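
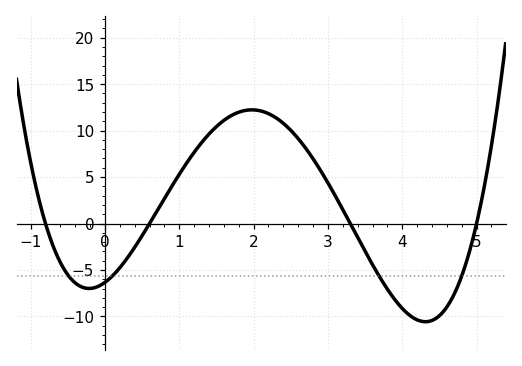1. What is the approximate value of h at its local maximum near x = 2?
12.2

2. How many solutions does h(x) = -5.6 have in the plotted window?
4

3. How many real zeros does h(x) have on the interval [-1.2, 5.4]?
4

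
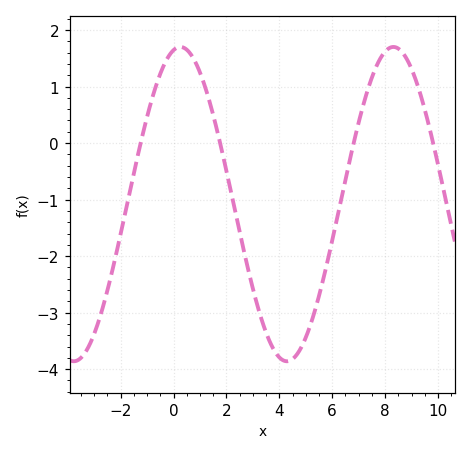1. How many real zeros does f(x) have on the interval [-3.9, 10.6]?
4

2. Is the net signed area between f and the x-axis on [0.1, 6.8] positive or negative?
negative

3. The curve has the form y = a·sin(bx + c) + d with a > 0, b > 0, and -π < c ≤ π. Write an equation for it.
y = 2.78sin(0.78x + 1.37) - 1.08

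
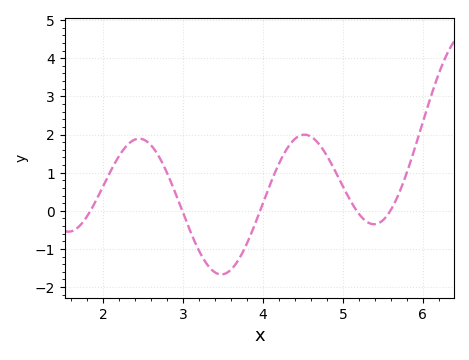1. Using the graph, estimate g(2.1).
1.08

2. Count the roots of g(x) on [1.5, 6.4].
5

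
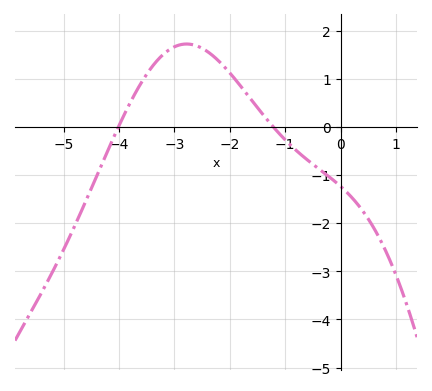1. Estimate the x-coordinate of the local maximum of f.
-2.8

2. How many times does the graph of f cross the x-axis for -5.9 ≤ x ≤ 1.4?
2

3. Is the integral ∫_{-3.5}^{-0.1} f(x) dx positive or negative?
positive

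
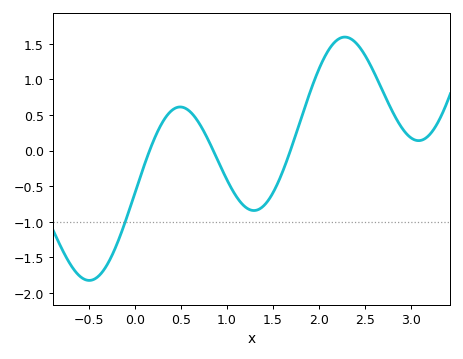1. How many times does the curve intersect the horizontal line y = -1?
1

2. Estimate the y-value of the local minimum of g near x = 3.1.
0.14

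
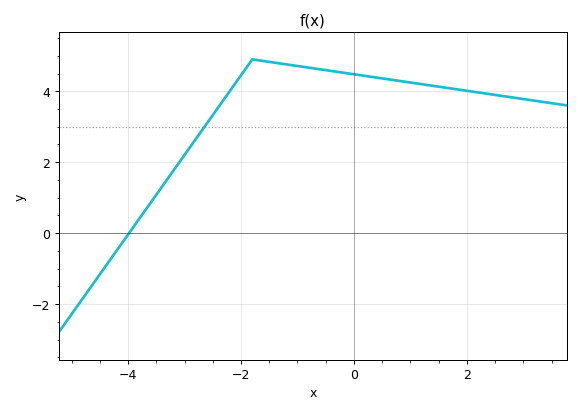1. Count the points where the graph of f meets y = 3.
1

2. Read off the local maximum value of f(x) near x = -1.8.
4.9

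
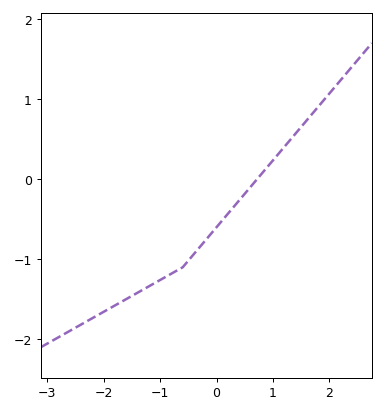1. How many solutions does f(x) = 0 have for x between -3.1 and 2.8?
1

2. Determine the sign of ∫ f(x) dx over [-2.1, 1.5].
negative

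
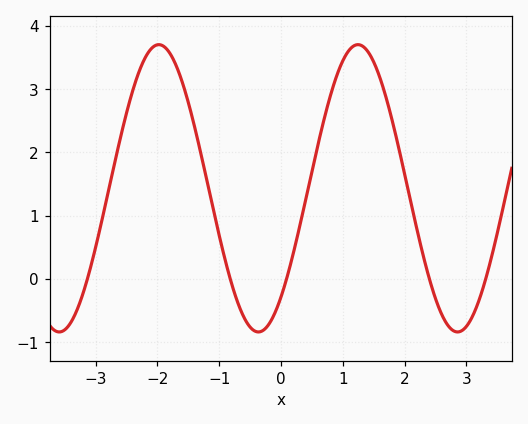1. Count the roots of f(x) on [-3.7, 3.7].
5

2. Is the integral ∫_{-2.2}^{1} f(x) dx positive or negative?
positive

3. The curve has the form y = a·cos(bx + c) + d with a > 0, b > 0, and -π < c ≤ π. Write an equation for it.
y = 2.27cos(1.95x - 2.43) + 1.43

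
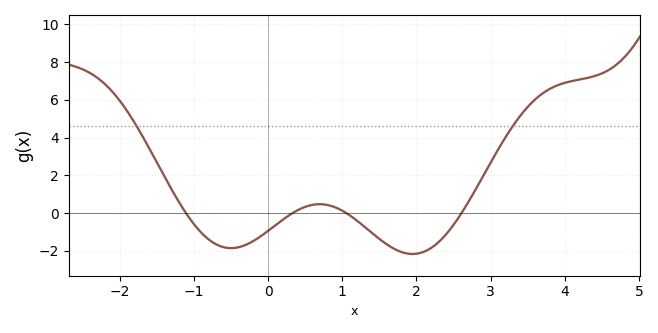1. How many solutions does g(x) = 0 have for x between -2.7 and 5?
4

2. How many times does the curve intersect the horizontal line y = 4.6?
2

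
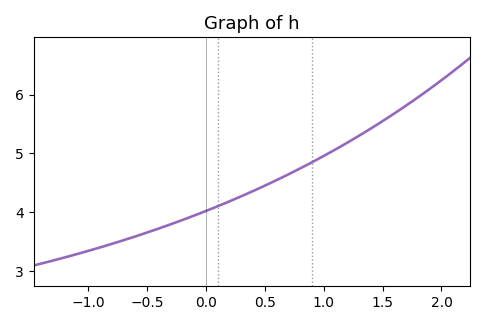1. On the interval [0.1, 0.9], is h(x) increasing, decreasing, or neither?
increasing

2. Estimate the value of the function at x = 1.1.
5.07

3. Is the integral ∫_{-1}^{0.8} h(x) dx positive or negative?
positive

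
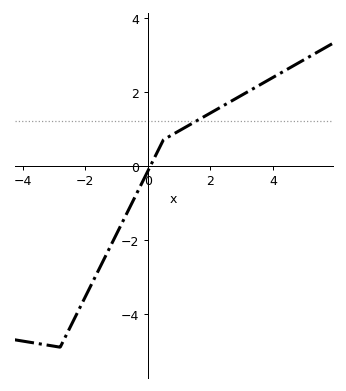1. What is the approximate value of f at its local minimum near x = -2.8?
-4.9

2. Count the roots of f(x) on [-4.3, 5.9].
1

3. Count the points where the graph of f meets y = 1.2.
1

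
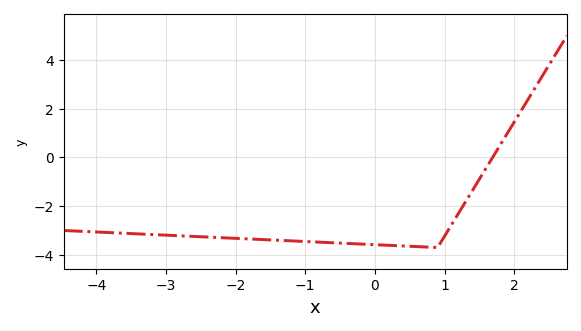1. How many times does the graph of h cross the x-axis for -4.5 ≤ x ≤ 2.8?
1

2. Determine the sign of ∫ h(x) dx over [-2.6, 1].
negative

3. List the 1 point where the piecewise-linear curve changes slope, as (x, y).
(0.9, -3.7)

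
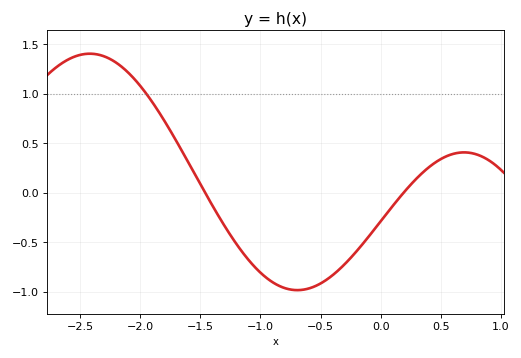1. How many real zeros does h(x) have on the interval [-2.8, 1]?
2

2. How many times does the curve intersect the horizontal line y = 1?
1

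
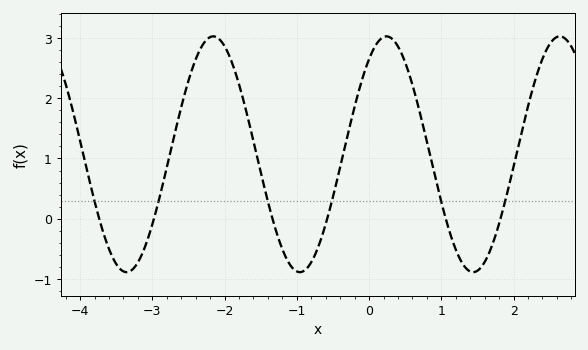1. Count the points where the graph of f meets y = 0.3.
6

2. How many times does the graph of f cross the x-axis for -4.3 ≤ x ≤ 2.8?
6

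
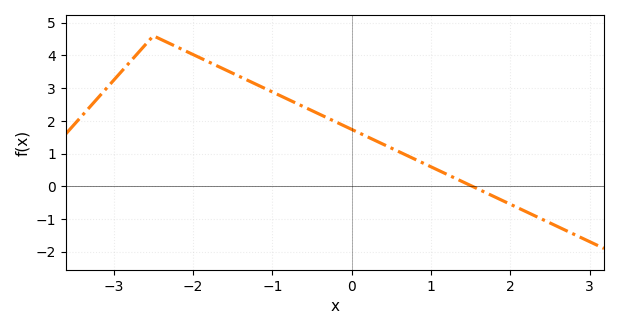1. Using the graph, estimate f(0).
1.7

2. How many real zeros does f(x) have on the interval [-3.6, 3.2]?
1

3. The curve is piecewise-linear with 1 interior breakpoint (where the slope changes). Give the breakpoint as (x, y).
(-2.5, 4.6)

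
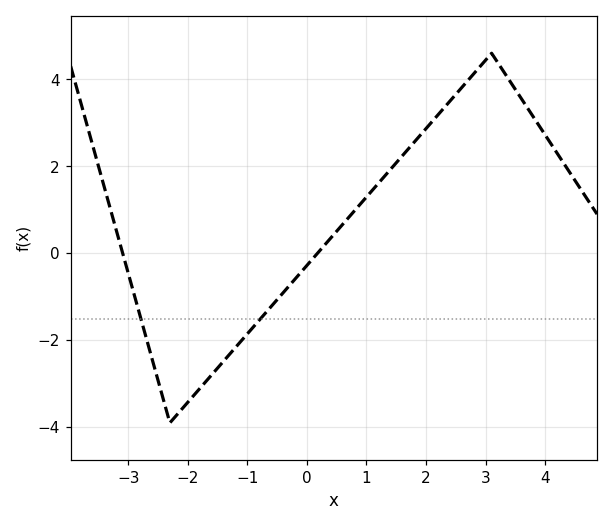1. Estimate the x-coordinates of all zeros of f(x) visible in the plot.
-3.09, 0.178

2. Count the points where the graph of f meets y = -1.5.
2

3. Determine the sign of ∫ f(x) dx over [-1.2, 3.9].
positive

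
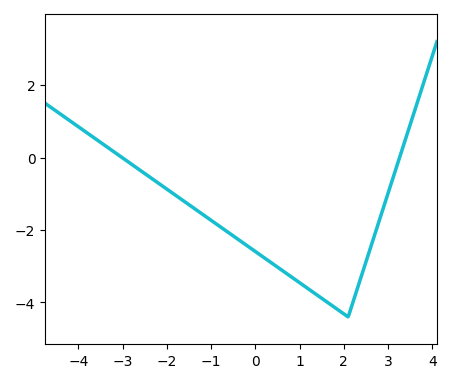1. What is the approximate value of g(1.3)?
-3.8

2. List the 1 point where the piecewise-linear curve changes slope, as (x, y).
(2.1, -4.4)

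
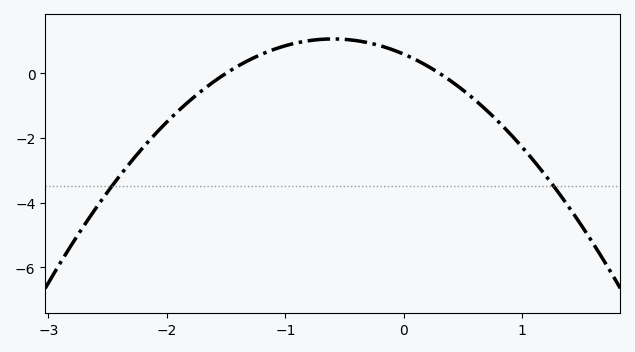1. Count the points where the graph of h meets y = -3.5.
2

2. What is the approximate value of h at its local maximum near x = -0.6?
1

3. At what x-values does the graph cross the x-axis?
-1.5, 0.3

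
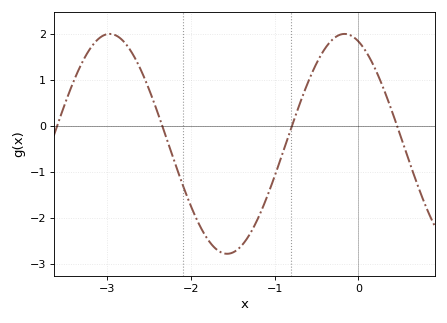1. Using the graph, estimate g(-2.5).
0.8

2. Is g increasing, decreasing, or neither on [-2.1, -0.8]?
neither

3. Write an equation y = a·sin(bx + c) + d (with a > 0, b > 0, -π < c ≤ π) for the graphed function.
y = 2.39sin(2.2x + 1.9) - 0.39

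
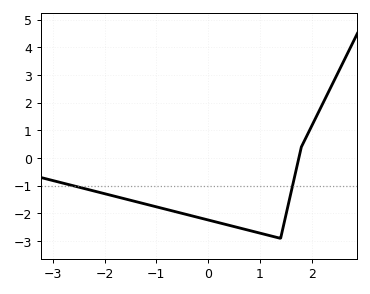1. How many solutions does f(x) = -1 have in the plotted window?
2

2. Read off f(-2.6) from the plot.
-1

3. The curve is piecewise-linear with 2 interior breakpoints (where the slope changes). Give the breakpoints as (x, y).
(1.4, -2.9); (1.8, 0.4)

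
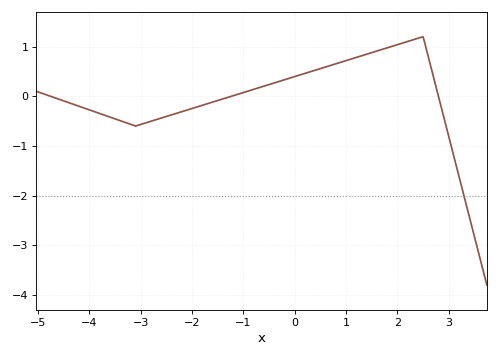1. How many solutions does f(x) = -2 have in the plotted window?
1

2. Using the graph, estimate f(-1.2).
0.011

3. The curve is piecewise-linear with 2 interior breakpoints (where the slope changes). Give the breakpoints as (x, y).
(-3.1, -0.6); (2.5, 1.2)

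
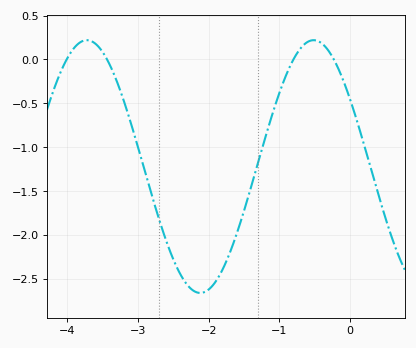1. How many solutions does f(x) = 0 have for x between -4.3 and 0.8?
4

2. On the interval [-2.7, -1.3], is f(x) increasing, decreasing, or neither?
neither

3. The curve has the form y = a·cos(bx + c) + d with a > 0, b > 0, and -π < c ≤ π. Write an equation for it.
y = 1.44cos(2x + 1) - 1.22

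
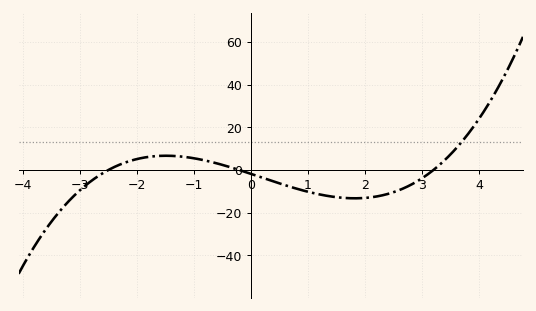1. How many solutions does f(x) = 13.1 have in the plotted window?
1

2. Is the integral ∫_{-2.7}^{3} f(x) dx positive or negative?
negative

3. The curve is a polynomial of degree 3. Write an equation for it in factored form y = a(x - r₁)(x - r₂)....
y = 1.1(x + 2.5)(x + 0.2)(x - 3.2)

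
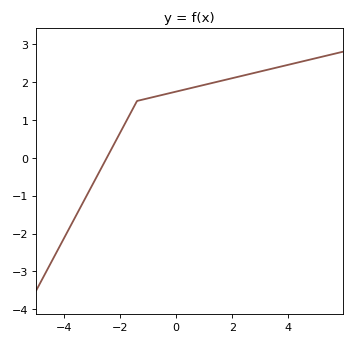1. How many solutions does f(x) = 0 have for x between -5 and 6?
1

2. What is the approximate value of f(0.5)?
1.8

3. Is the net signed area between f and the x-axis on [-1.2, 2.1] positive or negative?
positive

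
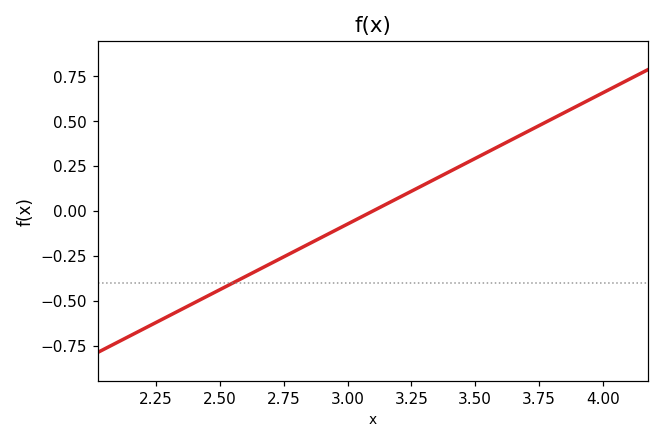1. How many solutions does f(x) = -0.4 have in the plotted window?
1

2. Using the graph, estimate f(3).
-0.073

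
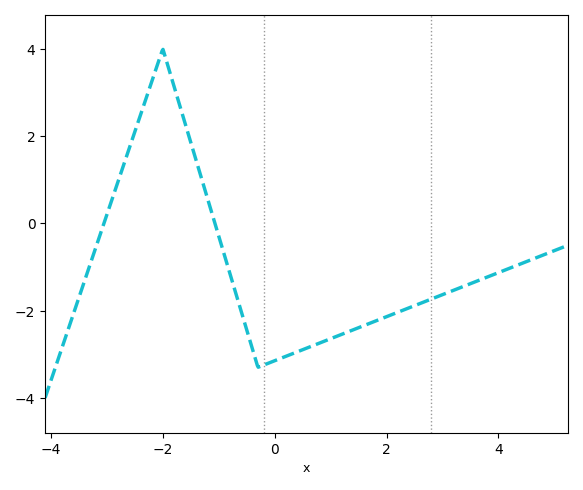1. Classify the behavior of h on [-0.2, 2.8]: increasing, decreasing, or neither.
increasing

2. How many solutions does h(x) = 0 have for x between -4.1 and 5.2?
2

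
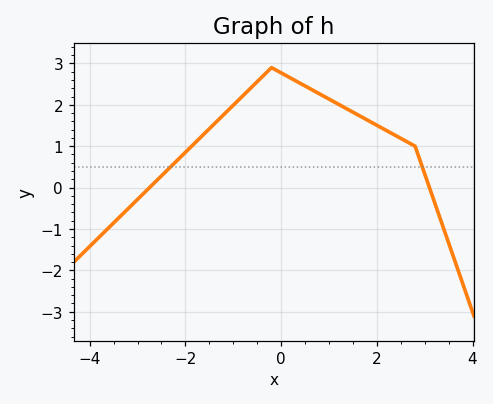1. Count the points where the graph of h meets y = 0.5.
2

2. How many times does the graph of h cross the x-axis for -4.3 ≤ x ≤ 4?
2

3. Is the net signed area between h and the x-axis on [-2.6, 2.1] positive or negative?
positive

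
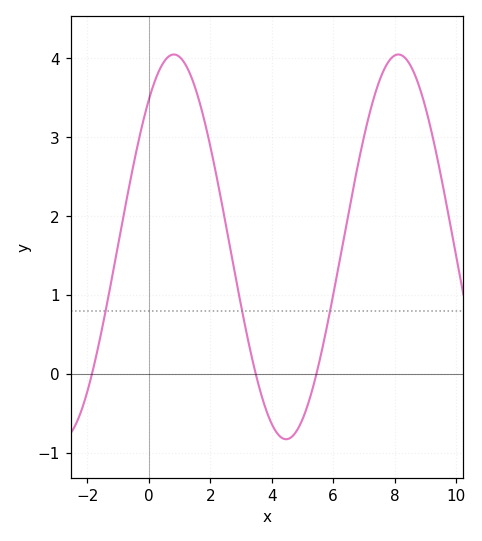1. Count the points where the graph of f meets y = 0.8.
3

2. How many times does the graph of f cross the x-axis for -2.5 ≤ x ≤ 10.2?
3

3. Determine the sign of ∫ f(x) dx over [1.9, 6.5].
positive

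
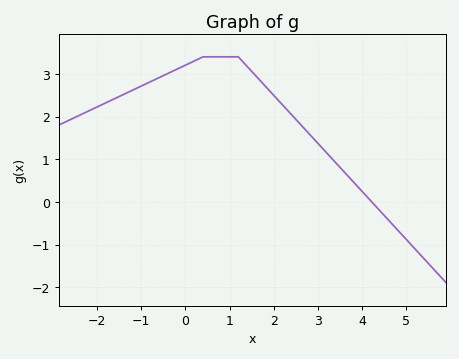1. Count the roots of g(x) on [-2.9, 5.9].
1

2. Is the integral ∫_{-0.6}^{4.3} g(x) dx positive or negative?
positive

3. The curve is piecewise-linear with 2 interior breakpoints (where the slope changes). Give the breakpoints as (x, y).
(0.4, 3.4); (1.2, 3.4)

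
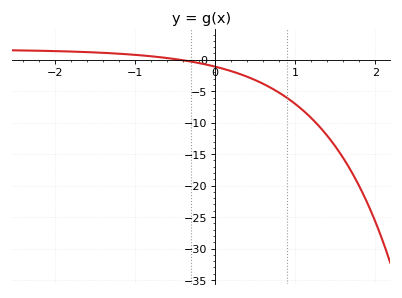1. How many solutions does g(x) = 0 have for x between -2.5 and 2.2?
1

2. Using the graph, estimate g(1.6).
-15.5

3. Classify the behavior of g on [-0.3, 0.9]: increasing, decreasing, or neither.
decreasing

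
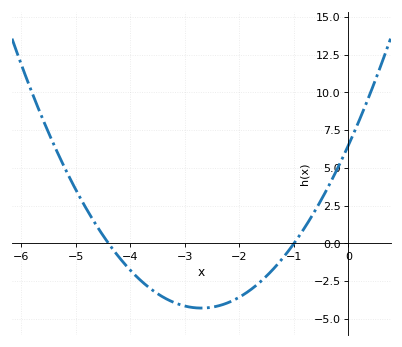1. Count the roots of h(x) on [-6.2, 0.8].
2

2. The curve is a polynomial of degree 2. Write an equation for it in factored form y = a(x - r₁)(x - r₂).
y = 1.48(x + 4.4)(x + 1)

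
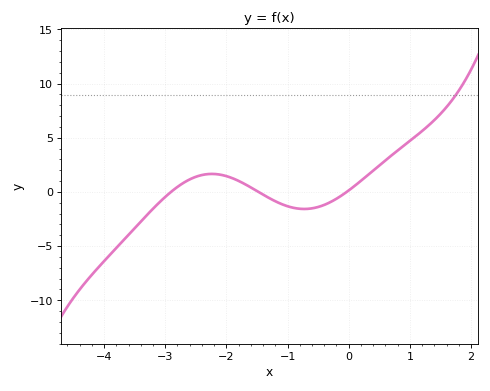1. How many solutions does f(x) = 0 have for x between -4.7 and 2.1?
3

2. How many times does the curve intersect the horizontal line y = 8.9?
1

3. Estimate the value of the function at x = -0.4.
-1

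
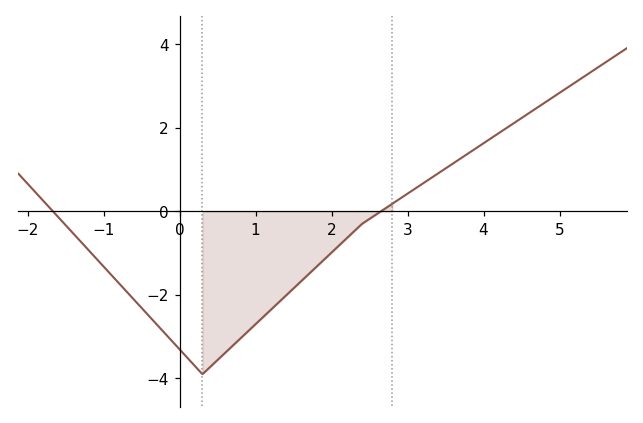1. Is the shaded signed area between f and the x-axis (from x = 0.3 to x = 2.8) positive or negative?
negative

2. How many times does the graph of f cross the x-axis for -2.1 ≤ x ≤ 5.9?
2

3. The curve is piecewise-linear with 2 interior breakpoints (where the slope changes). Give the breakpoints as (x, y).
(0.3, -3.9); (2.4, -0.3)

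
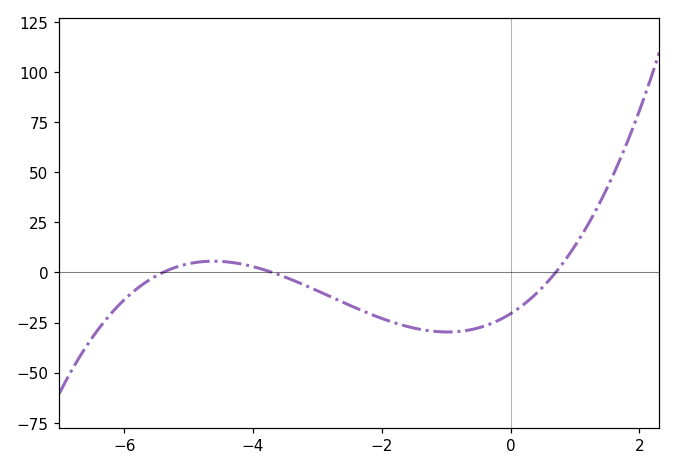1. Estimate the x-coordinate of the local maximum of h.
-4.62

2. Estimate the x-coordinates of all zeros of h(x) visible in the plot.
-5.4, -3.7, 0.7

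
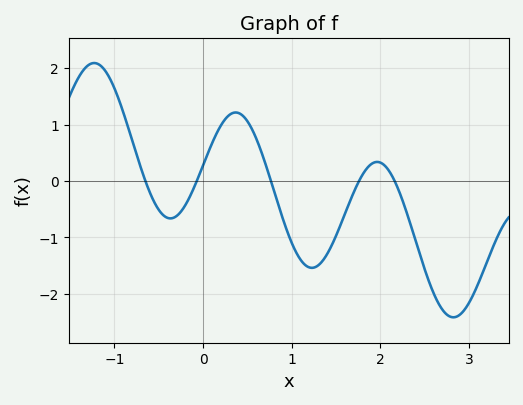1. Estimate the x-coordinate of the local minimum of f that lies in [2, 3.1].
2.82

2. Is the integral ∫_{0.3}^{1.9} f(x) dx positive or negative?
negative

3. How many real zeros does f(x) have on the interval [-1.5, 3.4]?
5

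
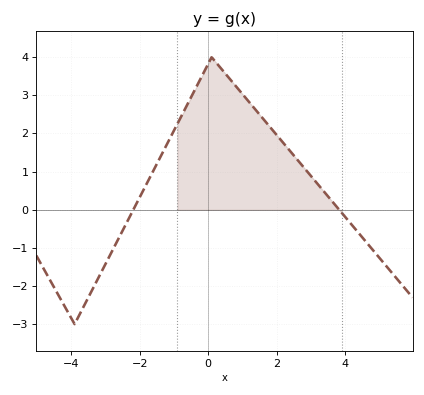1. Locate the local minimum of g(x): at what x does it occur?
-3.8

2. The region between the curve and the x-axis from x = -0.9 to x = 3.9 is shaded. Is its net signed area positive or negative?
positive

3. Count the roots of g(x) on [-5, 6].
2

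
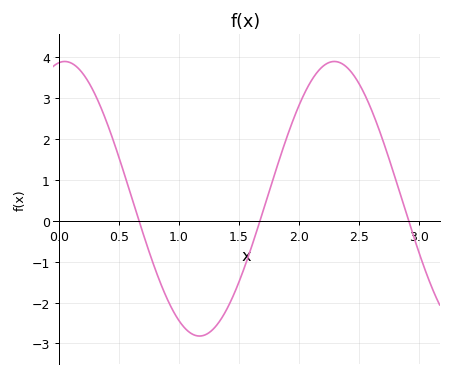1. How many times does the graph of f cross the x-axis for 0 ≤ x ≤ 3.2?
3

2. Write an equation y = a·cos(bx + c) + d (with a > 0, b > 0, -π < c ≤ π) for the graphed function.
y = 3.36cos(2.8x - 0.142) + 0.54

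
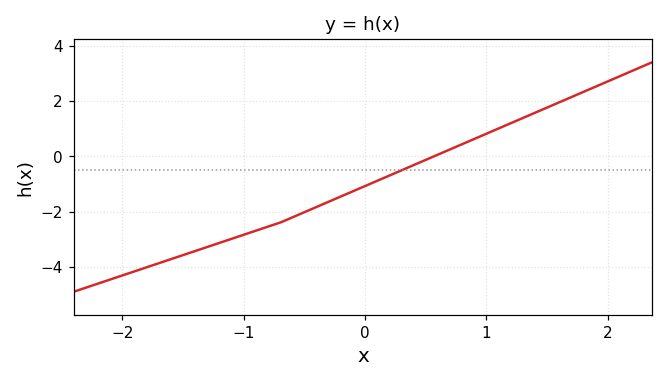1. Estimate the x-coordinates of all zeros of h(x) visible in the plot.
0.6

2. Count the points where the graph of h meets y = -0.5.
1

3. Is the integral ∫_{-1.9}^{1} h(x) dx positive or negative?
negative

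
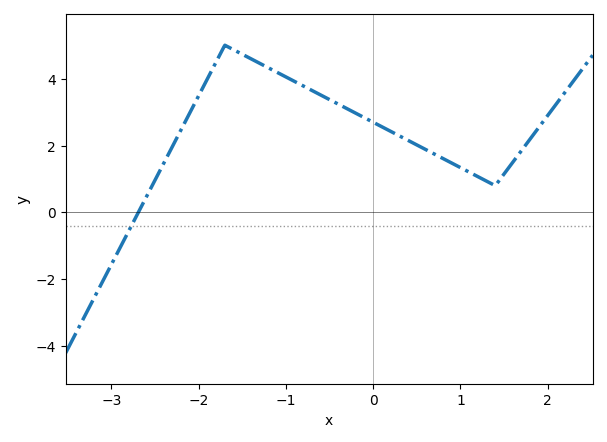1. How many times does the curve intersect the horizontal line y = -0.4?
1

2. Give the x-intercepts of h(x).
-2.69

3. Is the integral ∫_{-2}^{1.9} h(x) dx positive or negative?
positive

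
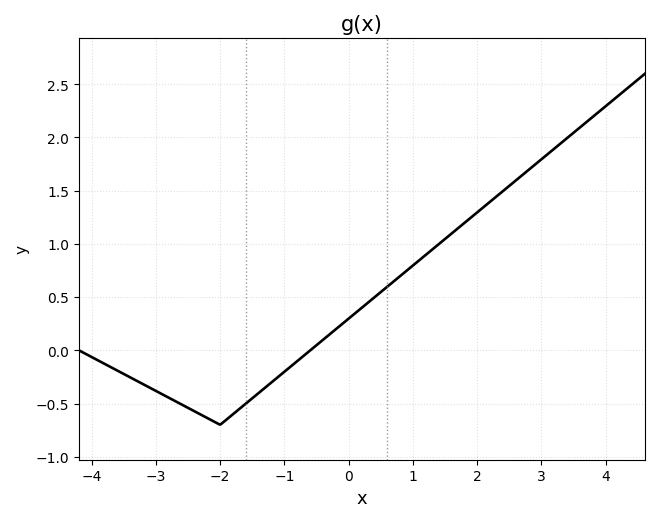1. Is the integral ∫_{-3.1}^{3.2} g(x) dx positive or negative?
positive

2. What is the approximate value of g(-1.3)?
-0.351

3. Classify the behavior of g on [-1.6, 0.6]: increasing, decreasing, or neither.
increasing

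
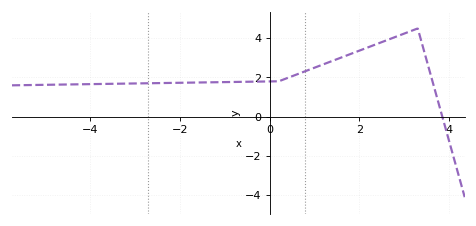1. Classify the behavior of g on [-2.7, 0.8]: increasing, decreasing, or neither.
increasing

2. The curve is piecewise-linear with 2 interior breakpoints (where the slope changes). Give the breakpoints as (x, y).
(0.2, 1.8); (3.3, 4.5)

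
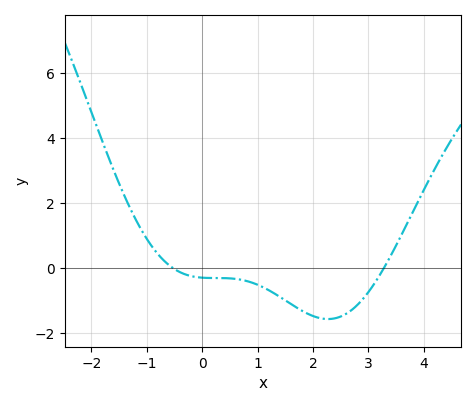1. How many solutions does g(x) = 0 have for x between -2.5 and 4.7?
2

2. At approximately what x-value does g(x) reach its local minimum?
2.27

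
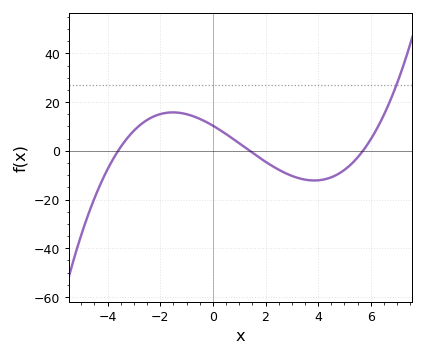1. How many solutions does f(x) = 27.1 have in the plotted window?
1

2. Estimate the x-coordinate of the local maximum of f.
-1.52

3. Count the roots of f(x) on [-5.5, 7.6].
3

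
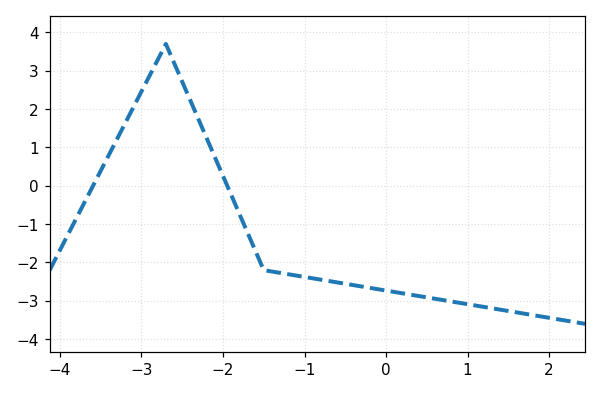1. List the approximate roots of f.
-3.6, -1.9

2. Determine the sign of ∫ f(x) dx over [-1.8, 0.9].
negative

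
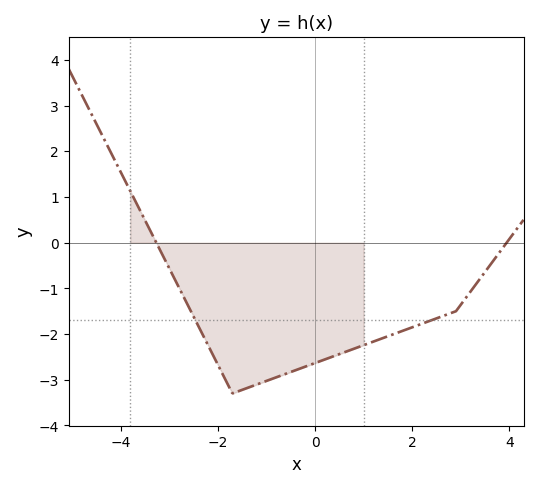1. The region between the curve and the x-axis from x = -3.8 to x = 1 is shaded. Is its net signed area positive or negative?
negative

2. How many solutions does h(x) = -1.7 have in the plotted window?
2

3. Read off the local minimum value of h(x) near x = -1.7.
-3.3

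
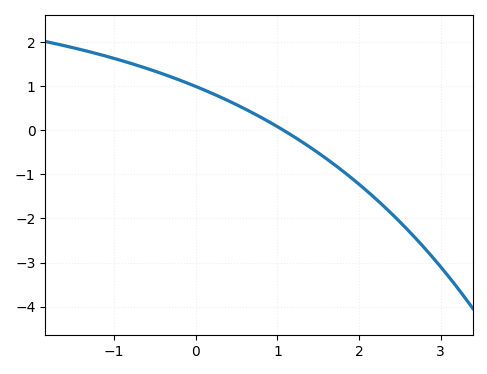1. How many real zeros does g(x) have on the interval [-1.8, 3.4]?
1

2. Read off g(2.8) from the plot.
-2.7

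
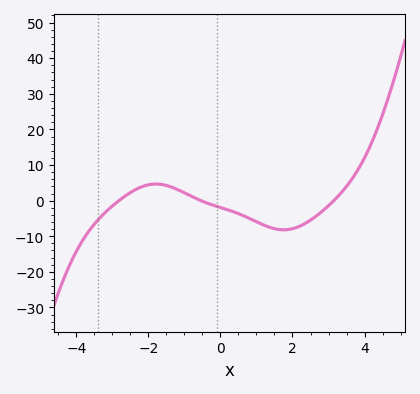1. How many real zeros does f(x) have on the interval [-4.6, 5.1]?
3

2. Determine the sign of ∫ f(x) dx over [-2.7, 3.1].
negative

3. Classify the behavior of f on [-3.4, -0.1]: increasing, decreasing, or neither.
neither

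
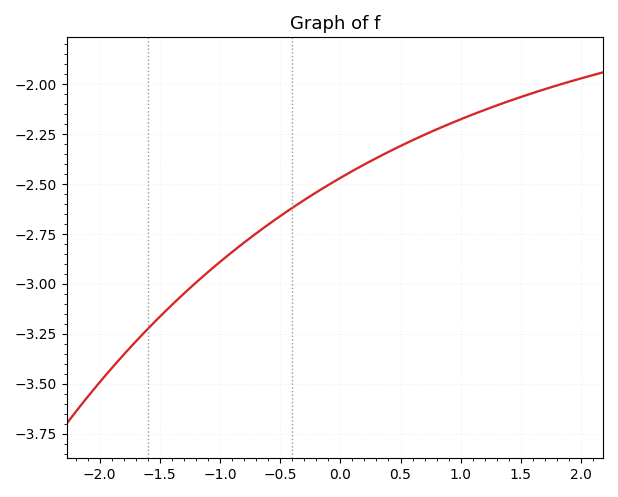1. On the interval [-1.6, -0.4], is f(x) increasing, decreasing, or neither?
increasing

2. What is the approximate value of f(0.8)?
-2.25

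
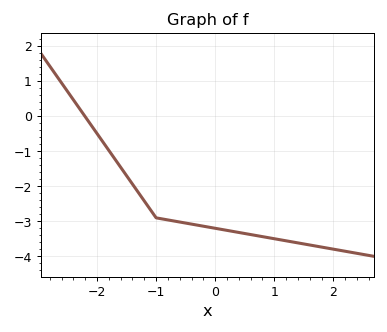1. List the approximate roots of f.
-2.2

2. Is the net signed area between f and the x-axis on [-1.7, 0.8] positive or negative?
negative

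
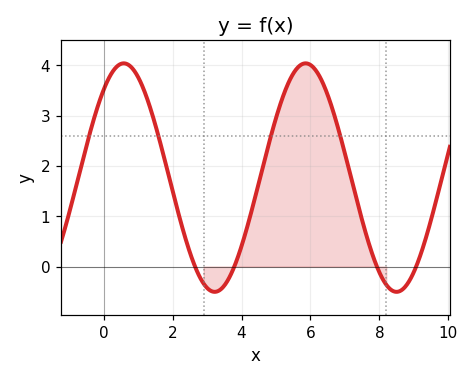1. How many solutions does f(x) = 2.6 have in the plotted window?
4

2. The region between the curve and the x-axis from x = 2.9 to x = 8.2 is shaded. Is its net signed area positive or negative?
positive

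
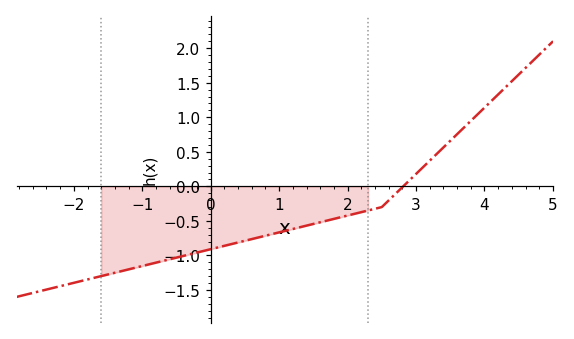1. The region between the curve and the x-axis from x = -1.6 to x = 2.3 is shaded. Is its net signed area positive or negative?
negative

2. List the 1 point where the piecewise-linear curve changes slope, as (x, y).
(2.5, -0.3)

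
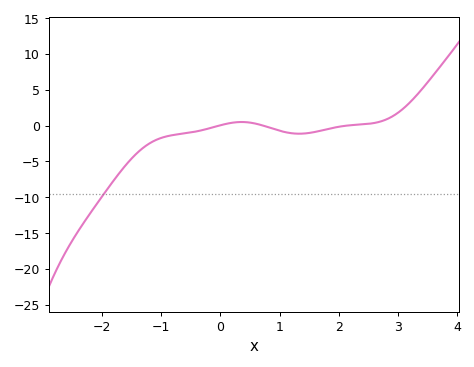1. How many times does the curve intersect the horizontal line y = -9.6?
1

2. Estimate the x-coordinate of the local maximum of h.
0.4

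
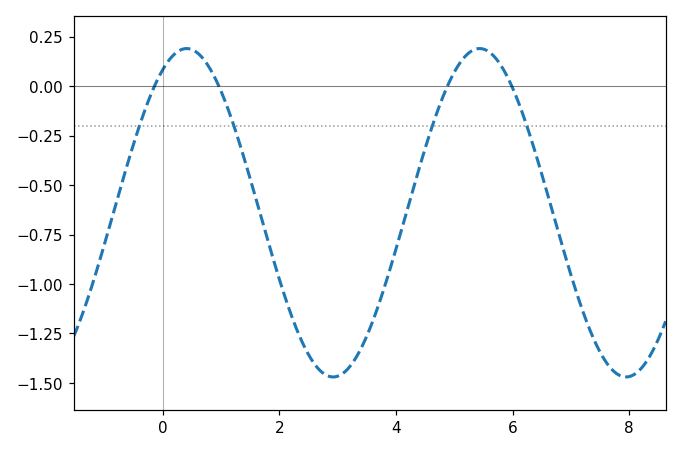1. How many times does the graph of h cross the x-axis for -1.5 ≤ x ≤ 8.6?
4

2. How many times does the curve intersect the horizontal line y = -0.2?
4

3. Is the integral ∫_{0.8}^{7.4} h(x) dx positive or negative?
negative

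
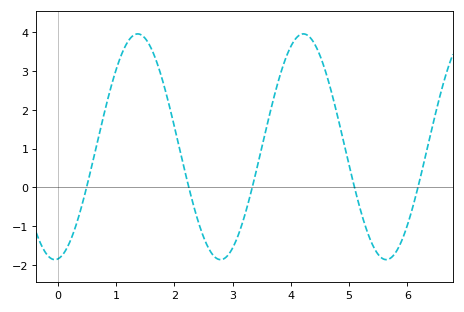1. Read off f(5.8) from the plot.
-1.7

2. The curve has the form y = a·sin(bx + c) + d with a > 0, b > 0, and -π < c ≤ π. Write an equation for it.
y = 2.91sin(2.2x - 1.5) + 1.05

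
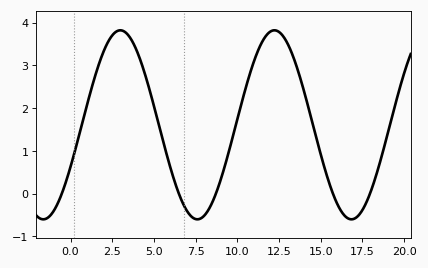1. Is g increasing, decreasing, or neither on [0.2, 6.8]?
neither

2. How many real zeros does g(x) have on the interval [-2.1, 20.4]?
5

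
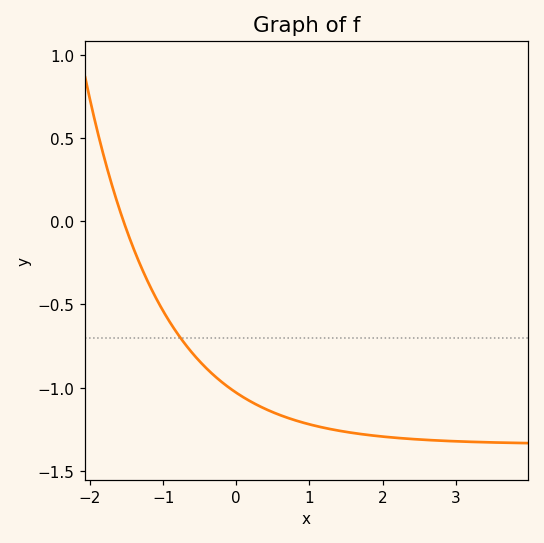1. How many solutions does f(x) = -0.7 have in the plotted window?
1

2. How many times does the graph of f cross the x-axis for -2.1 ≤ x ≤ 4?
1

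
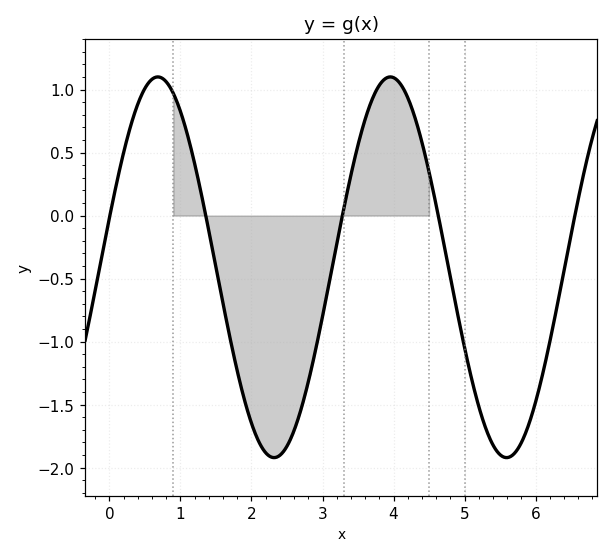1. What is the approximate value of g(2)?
-1.65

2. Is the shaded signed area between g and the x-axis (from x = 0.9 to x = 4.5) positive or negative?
negative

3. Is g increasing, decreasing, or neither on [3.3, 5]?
neither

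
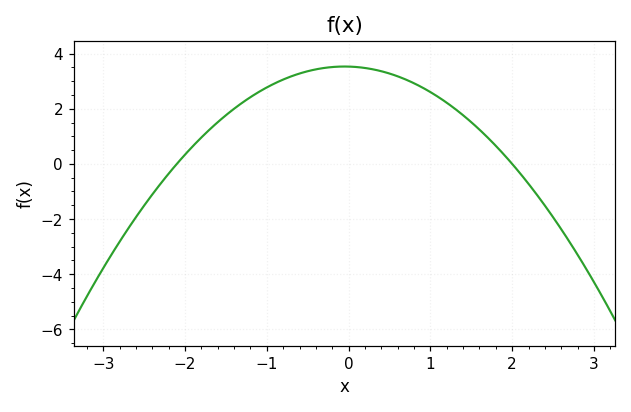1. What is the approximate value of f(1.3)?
2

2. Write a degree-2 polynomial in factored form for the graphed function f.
y = -0.84(x + 2.1)(x - 2)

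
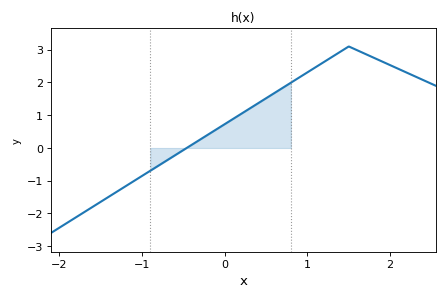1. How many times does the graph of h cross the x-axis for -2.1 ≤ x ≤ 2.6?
1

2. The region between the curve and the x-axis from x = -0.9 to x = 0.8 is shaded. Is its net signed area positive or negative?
positive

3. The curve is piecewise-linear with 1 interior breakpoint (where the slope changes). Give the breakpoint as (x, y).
(1.5, 3.1)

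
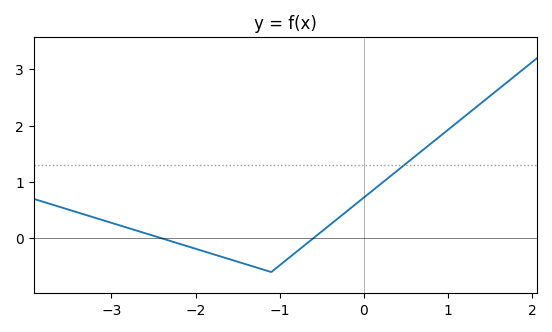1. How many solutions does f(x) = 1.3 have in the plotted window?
1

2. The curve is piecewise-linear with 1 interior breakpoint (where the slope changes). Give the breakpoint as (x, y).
(-1.1, -0.6)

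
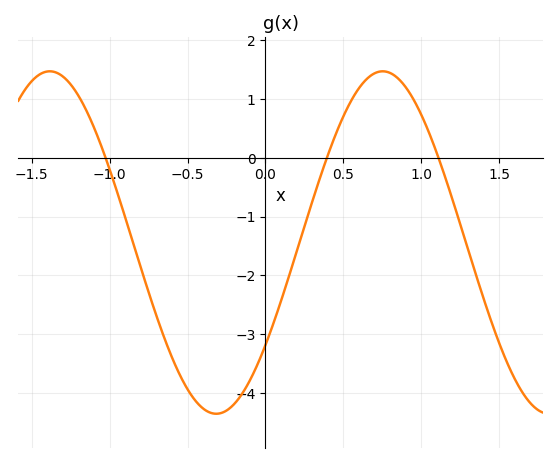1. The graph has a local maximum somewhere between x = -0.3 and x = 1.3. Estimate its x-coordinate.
0.752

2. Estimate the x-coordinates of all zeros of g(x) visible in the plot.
-1.03, 0.394, 1.11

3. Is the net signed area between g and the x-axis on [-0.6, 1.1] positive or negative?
negative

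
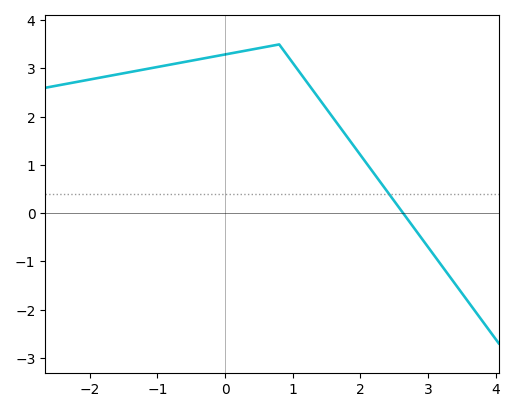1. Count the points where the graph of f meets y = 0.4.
1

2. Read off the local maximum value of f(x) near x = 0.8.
3.5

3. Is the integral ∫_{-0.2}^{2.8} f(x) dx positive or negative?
positive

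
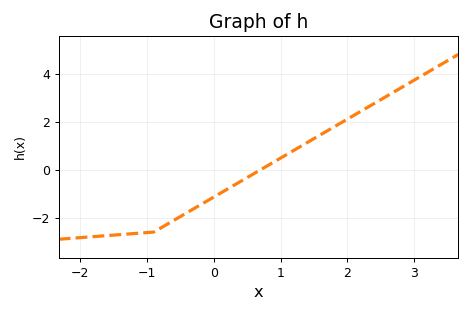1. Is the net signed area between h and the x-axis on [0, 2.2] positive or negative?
positive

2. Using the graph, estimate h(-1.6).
-2.8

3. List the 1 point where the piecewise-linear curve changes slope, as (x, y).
(-0.9, -2.6)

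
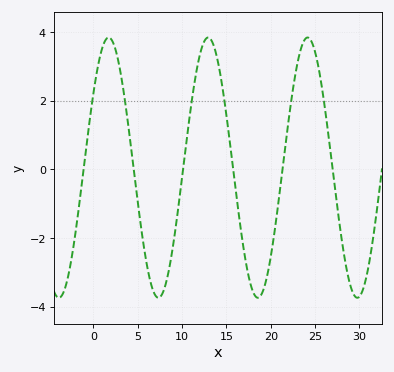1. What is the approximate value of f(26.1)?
1.8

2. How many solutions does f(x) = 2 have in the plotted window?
6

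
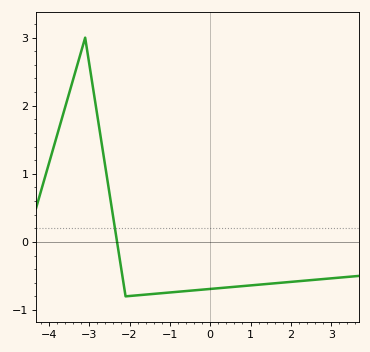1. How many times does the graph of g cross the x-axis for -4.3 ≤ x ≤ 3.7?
1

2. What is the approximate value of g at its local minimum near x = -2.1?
-0.8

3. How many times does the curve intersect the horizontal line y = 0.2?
1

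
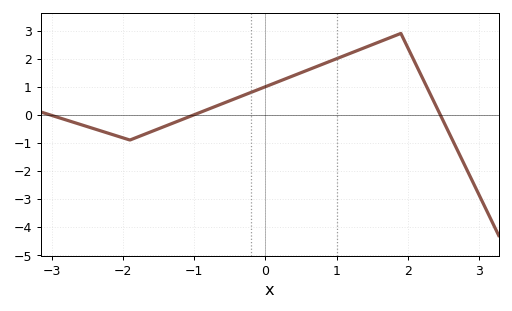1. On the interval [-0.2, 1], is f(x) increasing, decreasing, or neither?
increasing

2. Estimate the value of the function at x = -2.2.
-0.7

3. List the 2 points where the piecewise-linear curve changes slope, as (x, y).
(-1.9, -0.9); (1.9, 2.9)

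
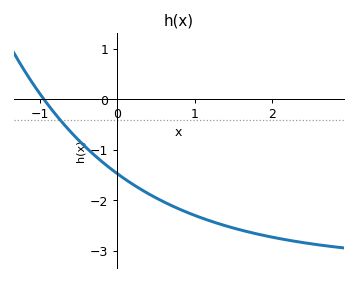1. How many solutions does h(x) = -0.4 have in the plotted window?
1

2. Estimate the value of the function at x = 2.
-2.73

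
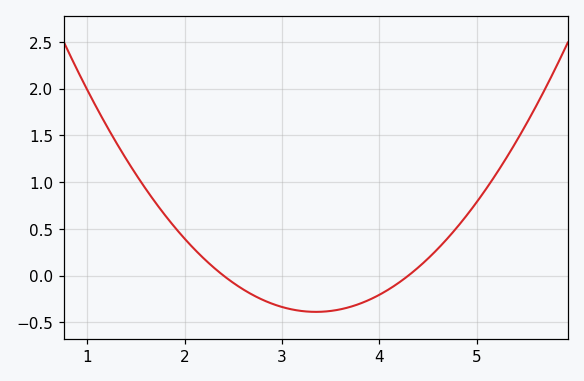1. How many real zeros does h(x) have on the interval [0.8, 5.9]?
2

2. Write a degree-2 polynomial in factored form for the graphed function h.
y = 0.43(x - 2.4)(x - 4.3)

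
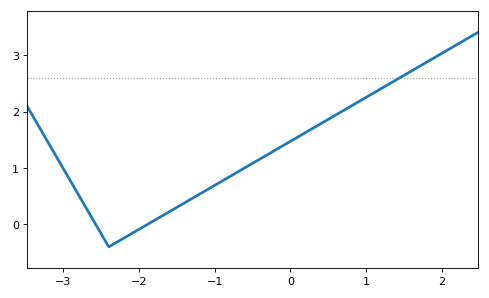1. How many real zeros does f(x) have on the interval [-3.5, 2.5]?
2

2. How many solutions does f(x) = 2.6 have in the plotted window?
1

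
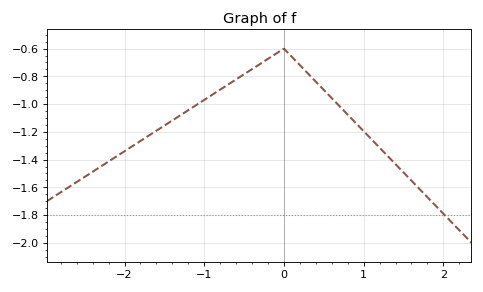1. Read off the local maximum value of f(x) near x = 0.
-0.6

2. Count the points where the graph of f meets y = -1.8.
1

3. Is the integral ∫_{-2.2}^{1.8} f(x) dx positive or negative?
negative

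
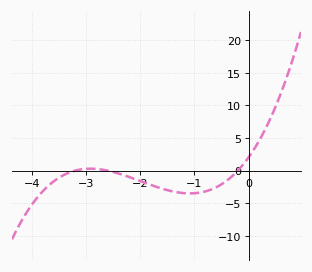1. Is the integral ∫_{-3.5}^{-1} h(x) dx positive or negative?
negative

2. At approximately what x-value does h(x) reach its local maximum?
-2.9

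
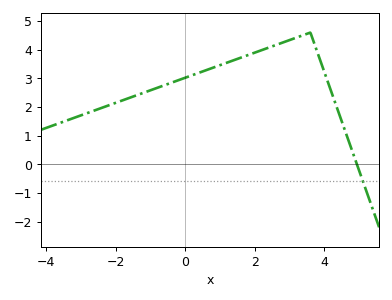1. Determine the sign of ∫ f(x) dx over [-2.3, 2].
positive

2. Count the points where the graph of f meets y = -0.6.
1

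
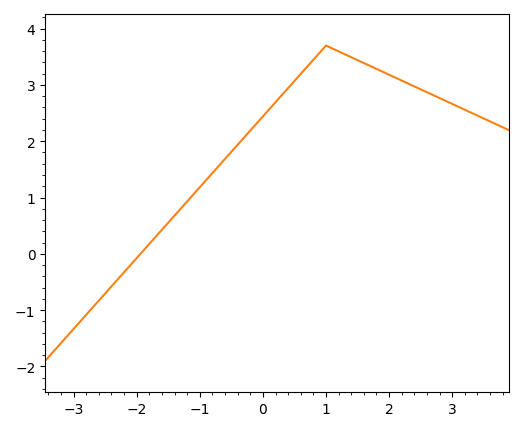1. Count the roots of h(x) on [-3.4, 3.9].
1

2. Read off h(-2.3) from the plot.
-0.5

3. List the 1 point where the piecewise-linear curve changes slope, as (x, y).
(1, 3.7)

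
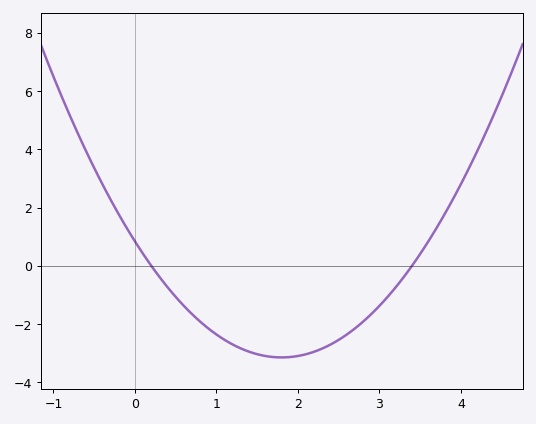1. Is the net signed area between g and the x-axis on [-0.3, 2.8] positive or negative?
negative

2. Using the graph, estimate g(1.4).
-2.95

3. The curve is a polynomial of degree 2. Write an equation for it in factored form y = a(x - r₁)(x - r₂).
y = 1.23(x - 0.2)(x - 3.4)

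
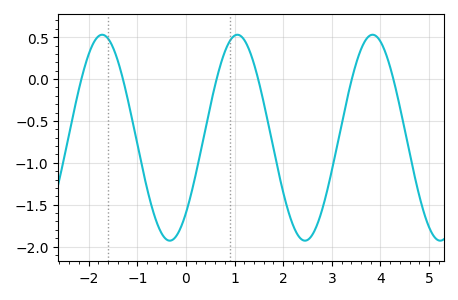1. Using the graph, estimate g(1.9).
-1.1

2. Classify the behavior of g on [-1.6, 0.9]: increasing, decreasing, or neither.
neither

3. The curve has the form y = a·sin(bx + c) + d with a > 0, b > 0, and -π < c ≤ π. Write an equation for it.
y = 1.23sin(2.3x - 0.82) - 0.7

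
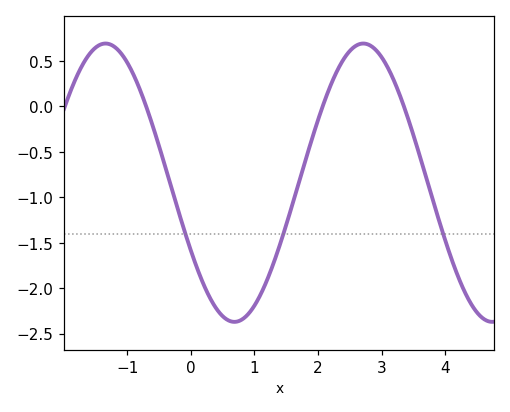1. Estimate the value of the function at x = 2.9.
0.625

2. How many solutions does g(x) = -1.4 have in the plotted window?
3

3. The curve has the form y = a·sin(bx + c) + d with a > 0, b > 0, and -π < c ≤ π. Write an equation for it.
y = 1.53sin(1.55x - 2.63) - 0.84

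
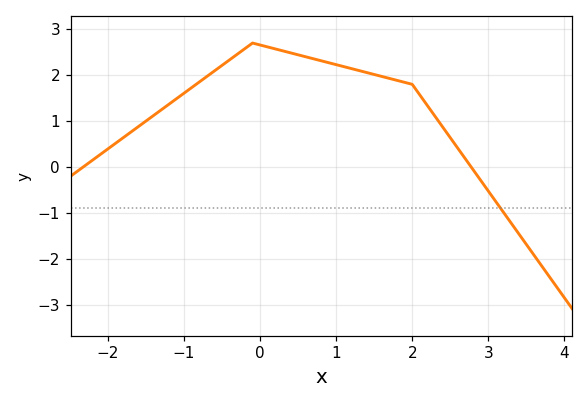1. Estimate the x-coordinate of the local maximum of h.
-0.098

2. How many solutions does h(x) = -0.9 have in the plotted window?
1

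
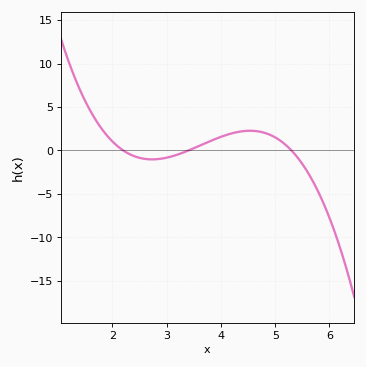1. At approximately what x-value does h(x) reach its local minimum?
2.7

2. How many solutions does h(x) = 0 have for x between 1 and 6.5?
3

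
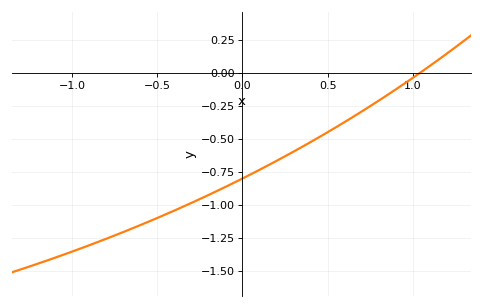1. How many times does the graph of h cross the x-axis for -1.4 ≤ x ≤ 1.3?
1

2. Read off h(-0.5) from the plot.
-1.1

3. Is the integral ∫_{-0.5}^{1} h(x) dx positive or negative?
negative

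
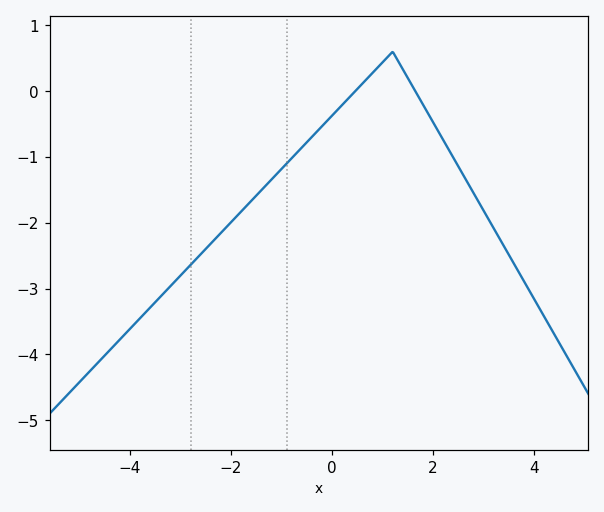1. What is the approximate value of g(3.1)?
-2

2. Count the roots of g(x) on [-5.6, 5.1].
2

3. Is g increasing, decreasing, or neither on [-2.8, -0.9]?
increasing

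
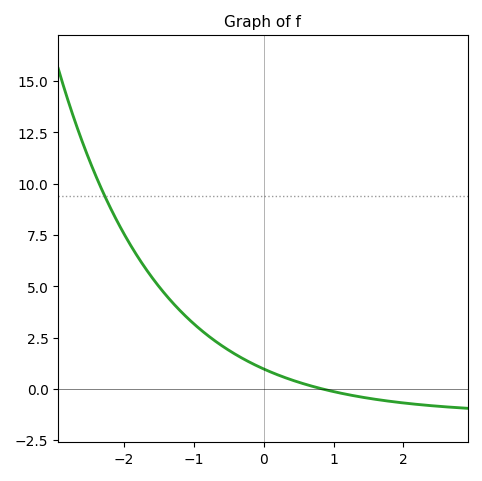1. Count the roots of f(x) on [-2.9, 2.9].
1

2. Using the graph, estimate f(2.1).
-0.8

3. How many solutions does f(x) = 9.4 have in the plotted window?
1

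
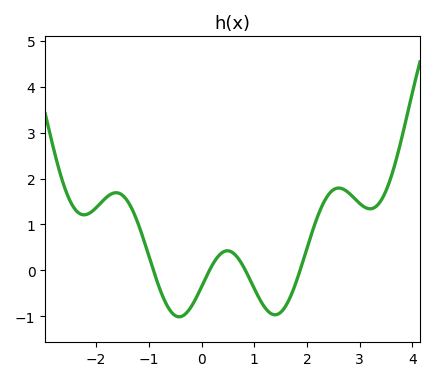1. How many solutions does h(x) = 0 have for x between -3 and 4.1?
4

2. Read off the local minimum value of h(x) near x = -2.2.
1.21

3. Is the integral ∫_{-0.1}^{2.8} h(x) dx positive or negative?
positive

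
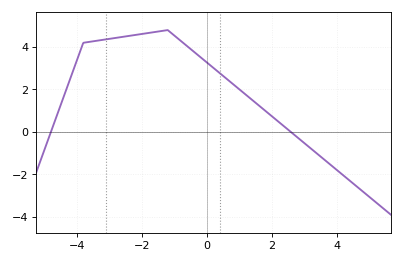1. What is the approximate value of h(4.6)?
-2.6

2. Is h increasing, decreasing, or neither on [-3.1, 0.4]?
neither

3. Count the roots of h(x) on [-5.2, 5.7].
2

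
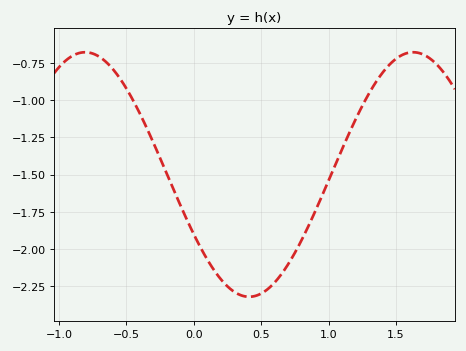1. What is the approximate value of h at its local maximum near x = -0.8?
-0.68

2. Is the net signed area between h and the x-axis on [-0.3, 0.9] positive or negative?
negative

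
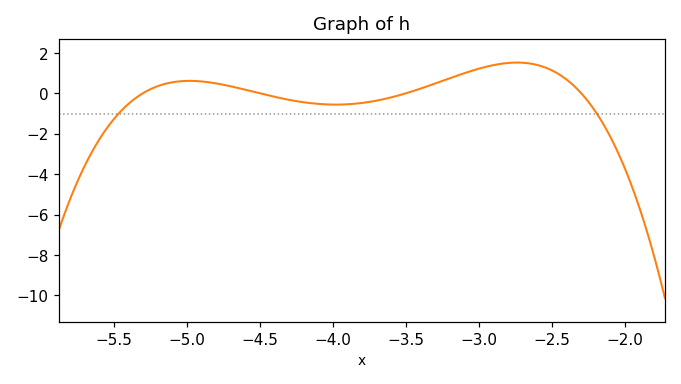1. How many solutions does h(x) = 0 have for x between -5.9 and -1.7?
4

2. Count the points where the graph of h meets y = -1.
2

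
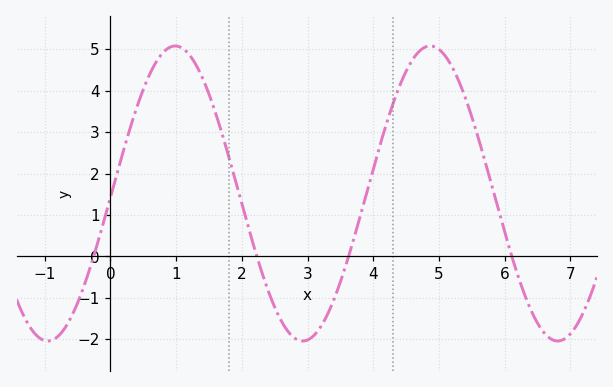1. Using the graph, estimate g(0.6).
4.4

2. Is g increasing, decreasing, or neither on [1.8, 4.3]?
neither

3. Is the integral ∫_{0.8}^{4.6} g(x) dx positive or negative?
positive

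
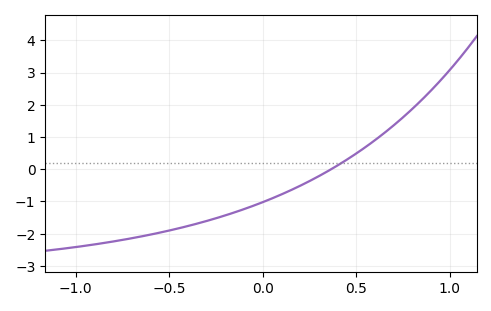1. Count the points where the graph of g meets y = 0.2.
1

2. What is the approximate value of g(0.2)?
-0.5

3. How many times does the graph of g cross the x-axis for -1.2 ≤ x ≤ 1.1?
1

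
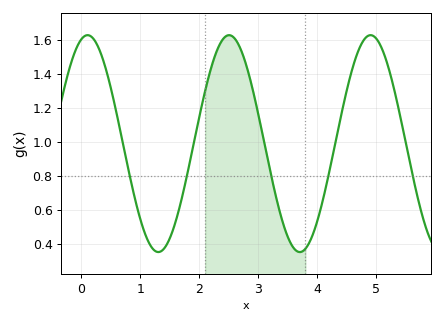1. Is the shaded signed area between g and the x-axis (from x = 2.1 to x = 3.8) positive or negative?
positive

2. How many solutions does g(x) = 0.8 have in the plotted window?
5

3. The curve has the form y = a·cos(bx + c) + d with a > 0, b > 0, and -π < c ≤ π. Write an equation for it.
y = 0.64cos(2.62x - 0.282) + 0.99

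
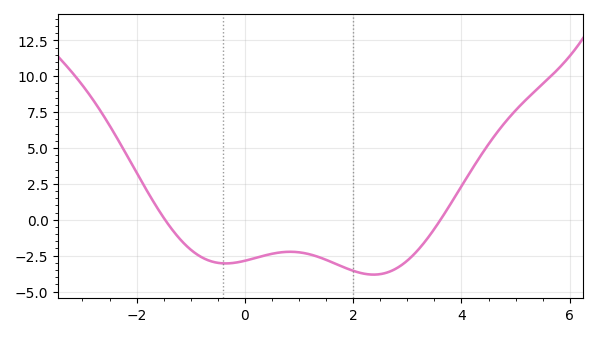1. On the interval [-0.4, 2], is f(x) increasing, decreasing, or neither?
neither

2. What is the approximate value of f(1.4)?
-2.65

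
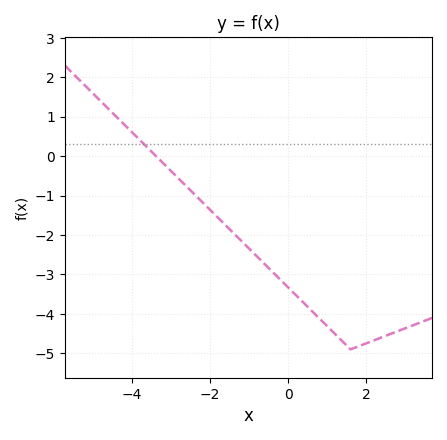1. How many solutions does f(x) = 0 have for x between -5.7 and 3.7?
1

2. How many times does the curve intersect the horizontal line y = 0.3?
1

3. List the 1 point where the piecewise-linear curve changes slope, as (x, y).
(1.6, -4.9)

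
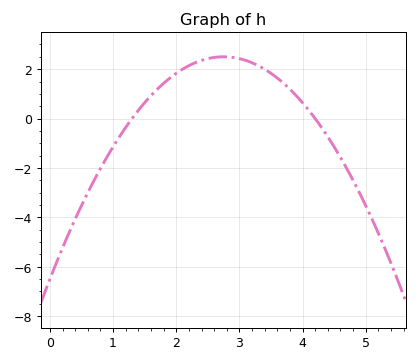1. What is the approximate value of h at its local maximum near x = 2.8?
2.6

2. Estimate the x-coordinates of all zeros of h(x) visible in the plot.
1.3, 4.2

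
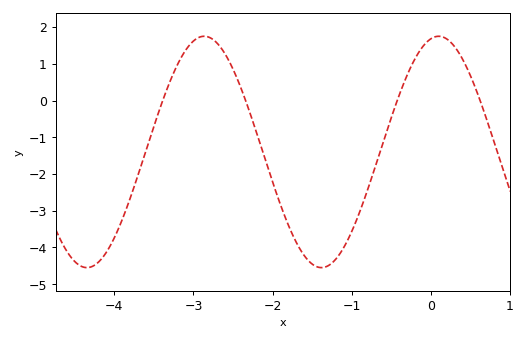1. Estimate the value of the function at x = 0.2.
1.7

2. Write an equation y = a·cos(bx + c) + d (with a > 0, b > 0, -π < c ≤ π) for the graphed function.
y = 3.15cos(2.1x - 0.21) - 1.4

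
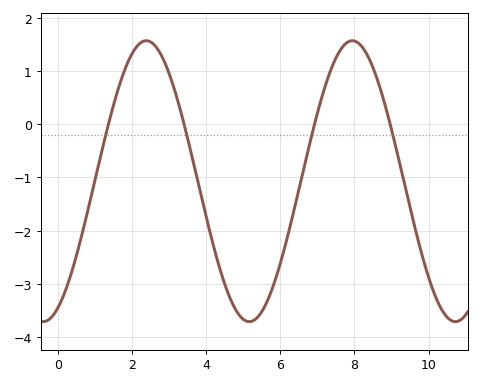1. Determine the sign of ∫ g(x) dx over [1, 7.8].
negative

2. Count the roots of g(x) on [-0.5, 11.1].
4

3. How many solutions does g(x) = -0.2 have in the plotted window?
4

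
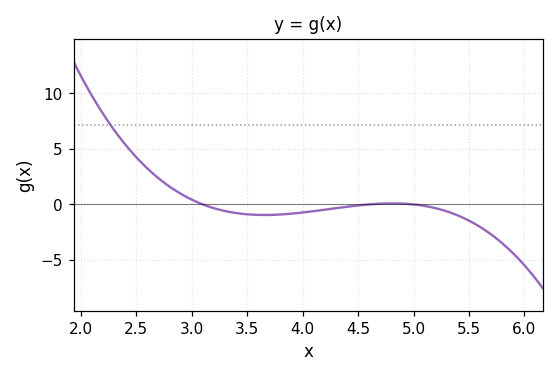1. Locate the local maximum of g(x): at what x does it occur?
4.8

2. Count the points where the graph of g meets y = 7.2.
1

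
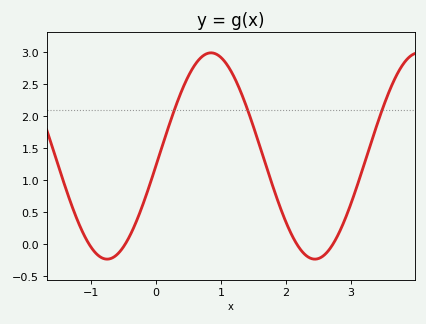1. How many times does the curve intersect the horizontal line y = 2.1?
3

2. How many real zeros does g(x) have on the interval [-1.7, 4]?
4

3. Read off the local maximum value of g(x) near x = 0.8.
3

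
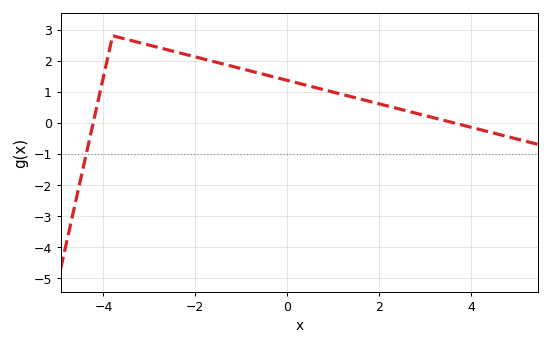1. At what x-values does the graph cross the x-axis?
-4.22, 3.6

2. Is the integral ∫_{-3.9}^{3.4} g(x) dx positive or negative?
positive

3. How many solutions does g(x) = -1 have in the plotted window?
1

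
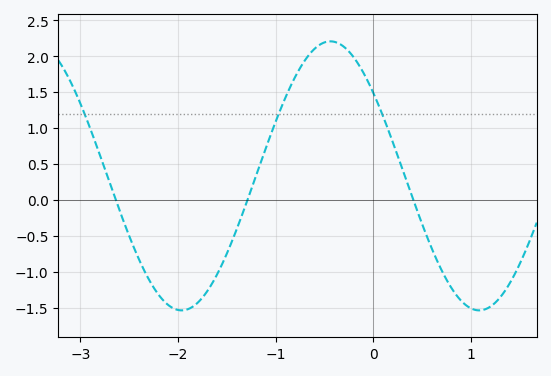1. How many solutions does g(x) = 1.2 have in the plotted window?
3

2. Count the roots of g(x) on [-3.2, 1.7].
3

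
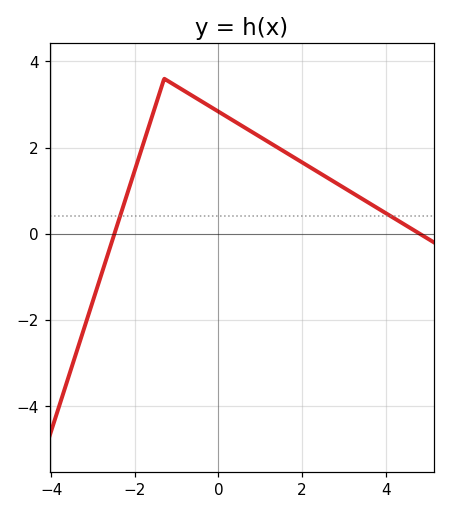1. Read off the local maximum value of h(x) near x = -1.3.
3.6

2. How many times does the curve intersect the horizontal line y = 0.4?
2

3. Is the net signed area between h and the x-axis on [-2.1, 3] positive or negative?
positive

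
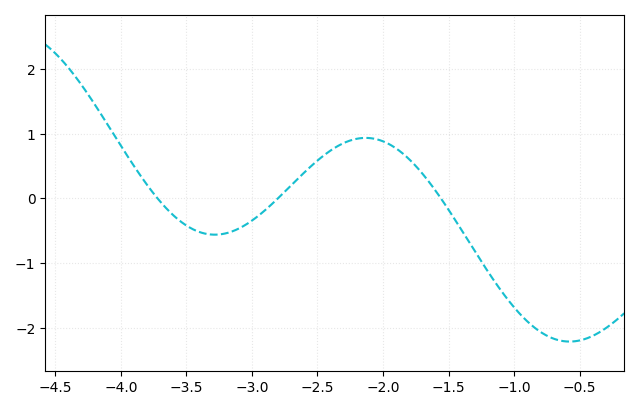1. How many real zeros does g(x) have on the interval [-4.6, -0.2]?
3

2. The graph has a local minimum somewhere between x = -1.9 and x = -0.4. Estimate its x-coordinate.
-0.6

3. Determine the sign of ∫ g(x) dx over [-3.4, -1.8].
positive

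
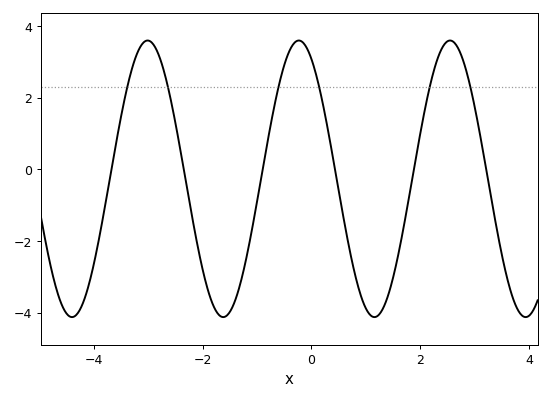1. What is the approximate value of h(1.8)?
-0.733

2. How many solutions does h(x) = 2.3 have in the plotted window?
6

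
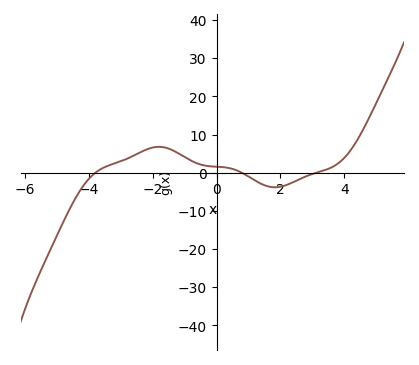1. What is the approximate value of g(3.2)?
0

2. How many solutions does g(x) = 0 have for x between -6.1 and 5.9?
3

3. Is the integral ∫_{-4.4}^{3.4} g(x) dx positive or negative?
positive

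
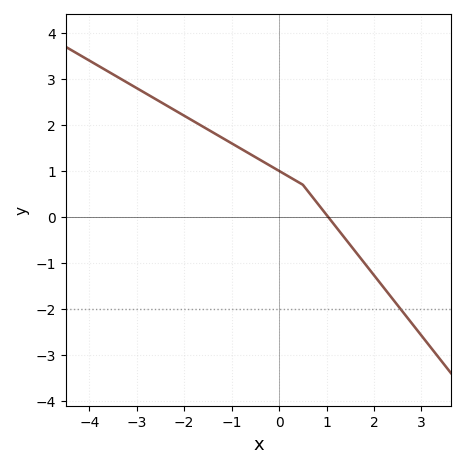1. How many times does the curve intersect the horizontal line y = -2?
1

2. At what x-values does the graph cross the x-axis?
1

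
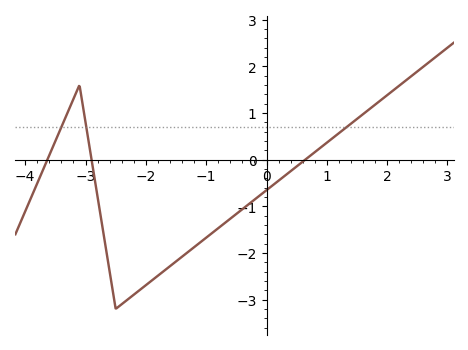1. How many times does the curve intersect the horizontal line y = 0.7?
3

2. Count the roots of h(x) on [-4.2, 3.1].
3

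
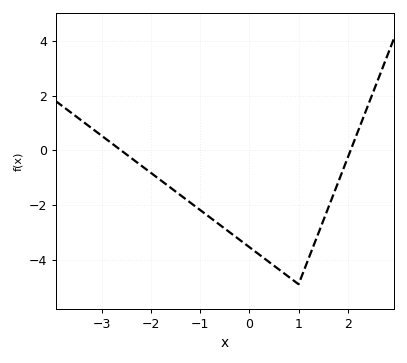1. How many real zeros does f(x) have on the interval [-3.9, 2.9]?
2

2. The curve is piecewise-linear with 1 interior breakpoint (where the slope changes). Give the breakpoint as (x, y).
(1, -4.9)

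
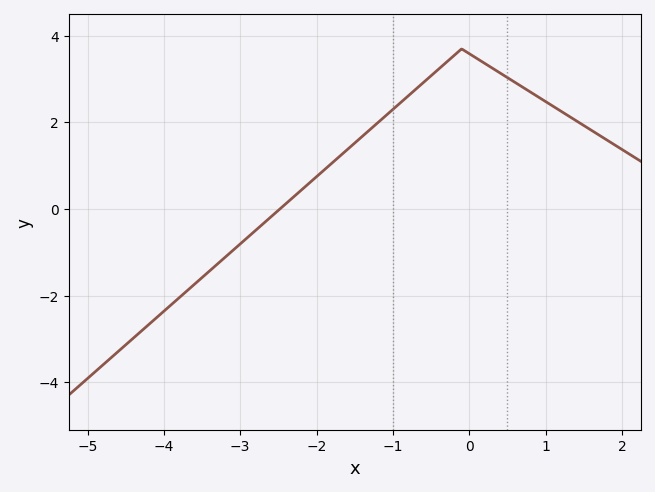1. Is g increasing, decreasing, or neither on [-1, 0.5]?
neither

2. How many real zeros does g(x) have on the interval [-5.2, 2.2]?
1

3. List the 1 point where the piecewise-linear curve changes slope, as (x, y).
(-0.1, 3.7)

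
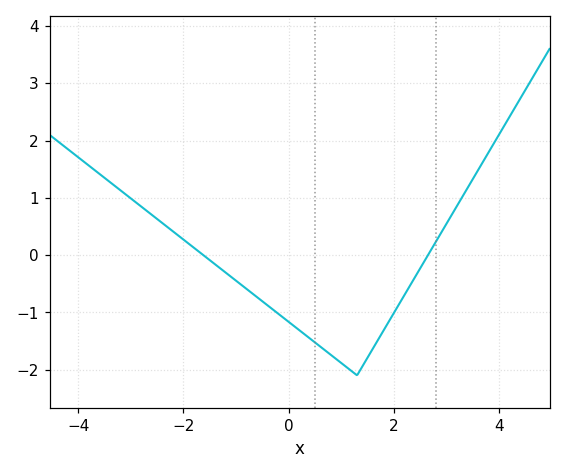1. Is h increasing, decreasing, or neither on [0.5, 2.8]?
neither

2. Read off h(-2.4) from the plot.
0.559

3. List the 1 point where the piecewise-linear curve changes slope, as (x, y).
(1.3, -2.1)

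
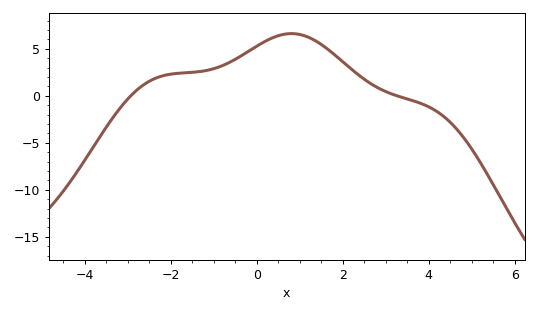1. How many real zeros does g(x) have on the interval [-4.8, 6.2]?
2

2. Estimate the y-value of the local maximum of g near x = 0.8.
6.61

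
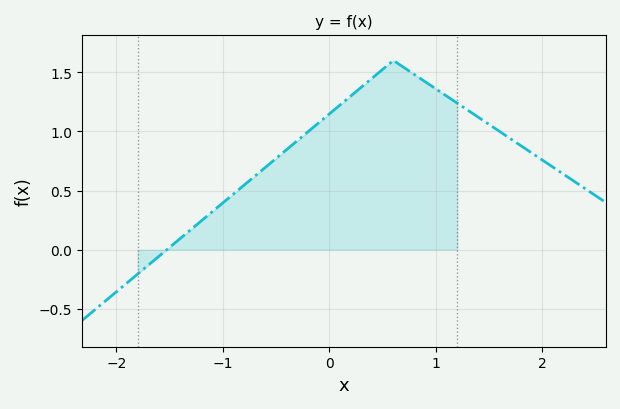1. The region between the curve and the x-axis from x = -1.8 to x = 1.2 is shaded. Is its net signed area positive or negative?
positive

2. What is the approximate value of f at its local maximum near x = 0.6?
1.6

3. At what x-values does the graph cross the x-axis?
-1.53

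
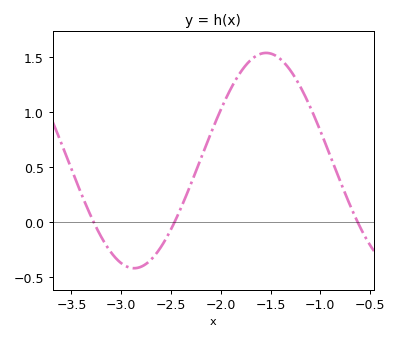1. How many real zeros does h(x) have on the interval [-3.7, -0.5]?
3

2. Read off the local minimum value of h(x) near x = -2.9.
-0.42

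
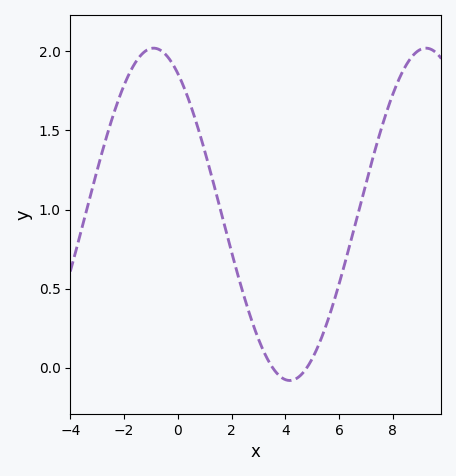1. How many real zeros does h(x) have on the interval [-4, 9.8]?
2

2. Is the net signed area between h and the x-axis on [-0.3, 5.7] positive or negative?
positive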